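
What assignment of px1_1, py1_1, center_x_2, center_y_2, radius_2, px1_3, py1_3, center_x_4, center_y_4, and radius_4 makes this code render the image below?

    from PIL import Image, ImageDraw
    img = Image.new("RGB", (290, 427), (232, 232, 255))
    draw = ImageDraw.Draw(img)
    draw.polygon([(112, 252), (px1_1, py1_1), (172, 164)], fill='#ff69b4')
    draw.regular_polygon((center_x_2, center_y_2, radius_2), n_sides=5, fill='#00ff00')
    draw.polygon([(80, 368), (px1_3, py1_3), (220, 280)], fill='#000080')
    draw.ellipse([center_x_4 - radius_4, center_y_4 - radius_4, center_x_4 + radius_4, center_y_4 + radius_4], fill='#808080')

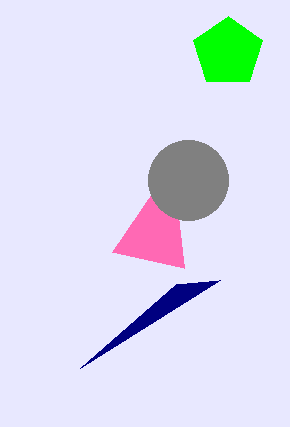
px1_1 = 184
py1_1 = 268
center_x_2 = 228
center_y_2 = 52
radius_2 = 36
px1_3 = 176
py1_3 = 284
center_x_4 = 188
center_y_4 = 180
radius_4 = 40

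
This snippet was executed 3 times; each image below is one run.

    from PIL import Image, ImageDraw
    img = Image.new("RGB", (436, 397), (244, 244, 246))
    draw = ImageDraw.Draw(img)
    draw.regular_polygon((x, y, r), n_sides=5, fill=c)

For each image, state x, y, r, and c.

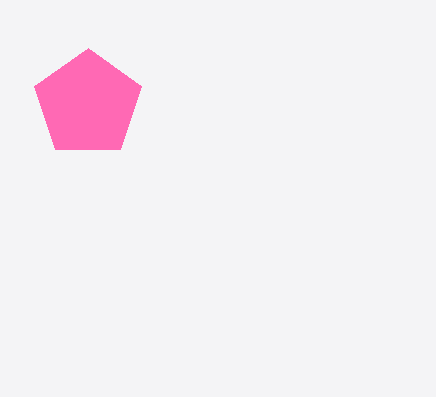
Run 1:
x = 88
y = 104
r = 56
c = 'hotpink'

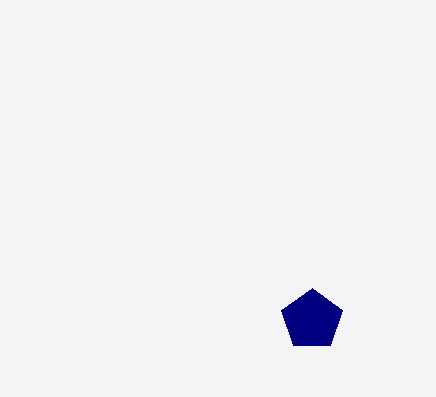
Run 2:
x = 312, y = 320, r = 32, c = 'navy'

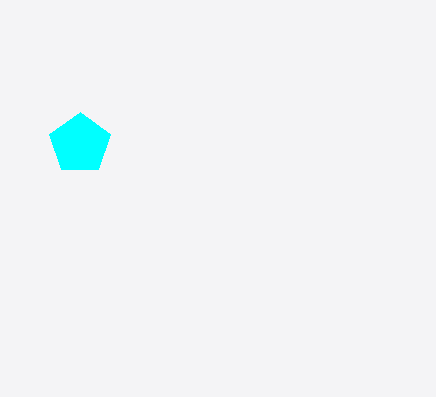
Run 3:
x = 80; y = 144; r = 32; c = 'cyan'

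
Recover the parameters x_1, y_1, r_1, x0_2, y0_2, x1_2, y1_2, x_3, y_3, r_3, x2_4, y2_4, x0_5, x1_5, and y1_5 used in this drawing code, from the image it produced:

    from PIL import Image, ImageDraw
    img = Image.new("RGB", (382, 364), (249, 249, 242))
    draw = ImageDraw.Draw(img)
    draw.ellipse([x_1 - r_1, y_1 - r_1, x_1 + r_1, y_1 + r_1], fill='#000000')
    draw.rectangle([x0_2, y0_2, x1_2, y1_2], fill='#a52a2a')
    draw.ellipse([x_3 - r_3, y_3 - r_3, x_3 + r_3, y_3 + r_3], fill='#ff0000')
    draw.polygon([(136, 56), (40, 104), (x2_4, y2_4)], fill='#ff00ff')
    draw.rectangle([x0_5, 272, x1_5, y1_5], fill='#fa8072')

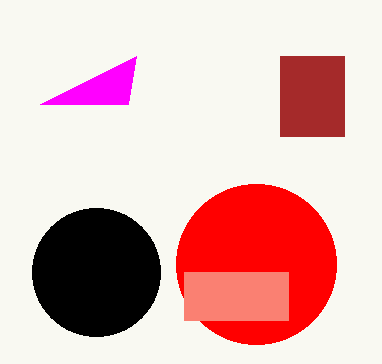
x_1 = 96; y_1 = 272; r_1 = 64; x0_2 = 280; y0_2 = 56; x1_2 = 344; y1_2 = 136; x_3 = 256; y_3 = 264; r_3 = 80; x2_4 = 128; y2_4 = 104; x0_5 = 184; x1_5 = 288; y1_5 = 320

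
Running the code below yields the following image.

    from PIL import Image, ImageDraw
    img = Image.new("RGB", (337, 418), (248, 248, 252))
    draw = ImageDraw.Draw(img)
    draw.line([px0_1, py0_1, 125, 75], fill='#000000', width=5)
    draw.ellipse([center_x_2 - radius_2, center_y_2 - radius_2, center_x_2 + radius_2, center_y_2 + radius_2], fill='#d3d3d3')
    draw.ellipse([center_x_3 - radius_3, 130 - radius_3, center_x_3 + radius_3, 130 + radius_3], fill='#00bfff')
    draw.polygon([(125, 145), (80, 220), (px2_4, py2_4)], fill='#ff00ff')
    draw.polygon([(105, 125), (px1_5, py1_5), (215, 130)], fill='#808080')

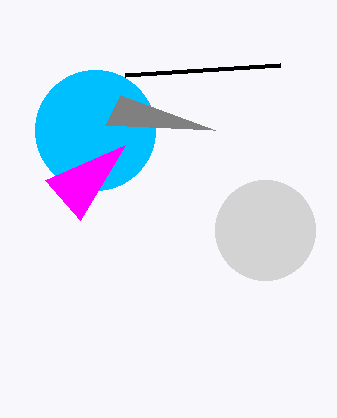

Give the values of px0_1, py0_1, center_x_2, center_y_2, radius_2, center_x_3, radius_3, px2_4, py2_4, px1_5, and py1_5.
px0_1 = 280, py0_1 = 65, center_x_2 = 265, center_y_2 = 230, radius_2 = 50, center_x_3 = 95, radius_3 = 60, px2_4 = 45, py2_4 = 180, px1_5 = 120, py1_5 = 95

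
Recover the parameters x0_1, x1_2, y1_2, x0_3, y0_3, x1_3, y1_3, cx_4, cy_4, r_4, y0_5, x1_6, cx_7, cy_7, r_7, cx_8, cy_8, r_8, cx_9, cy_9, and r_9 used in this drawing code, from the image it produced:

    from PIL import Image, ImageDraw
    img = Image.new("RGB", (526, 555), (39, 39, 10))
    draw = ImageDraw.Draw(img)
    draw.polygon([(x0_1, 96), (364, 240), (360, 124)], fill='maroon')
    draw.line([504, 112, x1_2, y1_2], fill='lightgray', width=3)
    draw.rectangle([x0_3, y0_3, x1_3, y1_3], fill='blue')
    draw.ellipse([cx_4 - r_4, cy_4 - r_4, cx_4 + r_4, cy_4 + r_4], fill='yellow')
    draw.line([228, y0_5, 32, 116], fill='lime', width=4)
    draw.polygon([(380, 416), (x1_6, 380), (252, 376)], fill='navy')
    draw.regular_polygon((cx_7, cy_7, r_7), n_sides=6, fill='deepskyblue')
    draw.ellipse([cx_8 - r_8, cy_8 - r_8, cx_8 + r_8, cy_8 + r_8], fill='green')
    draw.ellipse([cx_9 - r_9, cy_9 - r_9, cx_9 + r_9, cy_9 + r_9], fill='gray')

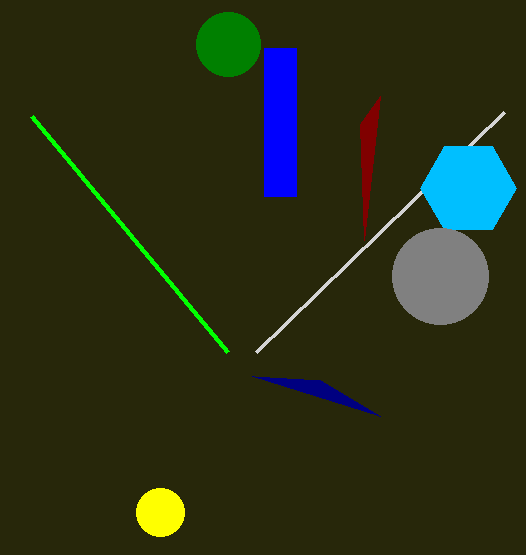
x0_1 = 380, x1_2 = 256, y1_2 = 352, x0_3 = 264, y0_3 = 48, x1_3 = 296, y1_3 = 196, cx_4 = 160, cy_4 = 512, r_4 = 24, y0_5 = 352, x1_6 = 320, cx_7 = 468, cy_7 = 188, r_7 = 48, cx_8 = 228, cy_8 = 44, r_8 = 32, cx_9 = 440, cy_9 = 276, r_9 = 48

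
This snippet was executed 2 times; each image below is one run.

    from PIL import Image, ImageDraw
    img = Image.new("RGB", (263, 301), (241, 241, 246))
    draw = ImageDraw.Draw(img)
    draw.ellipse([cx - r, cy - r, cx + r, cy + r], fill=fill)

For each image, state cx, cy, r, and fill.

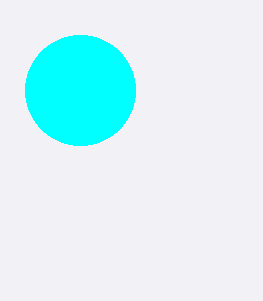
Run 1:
cx = 80, cy = 90, r = 55, fill = 'cyan'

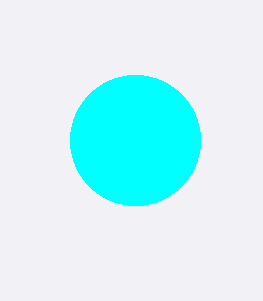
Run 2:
cx = 135, cy = 140, r = 65, fill = 'cyan'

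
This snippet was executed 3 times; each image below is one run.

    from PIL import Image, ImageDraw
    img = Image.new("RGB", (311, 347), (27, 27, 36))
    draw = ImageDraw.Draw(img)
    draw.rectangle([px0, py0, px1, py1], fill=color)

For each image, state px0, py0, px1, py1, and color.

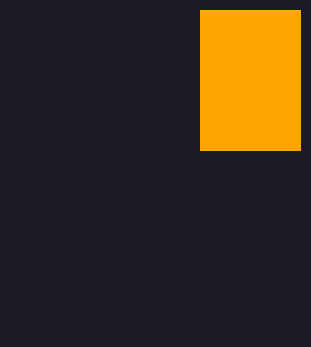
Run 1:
px0 = 200, py0 = 10, px1 = 300, py1 = 150, color = 'orange'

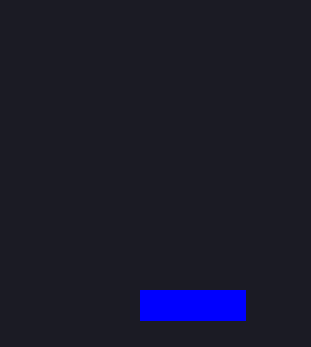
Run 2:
px0 = 140, py0 = 290, px1 = 245, py1 = 320, color = 'blue'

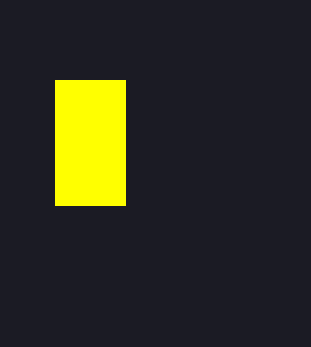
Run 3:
px0 = 55
py0 = 80
px1 = 125
py1 = 205
color = 'yellow'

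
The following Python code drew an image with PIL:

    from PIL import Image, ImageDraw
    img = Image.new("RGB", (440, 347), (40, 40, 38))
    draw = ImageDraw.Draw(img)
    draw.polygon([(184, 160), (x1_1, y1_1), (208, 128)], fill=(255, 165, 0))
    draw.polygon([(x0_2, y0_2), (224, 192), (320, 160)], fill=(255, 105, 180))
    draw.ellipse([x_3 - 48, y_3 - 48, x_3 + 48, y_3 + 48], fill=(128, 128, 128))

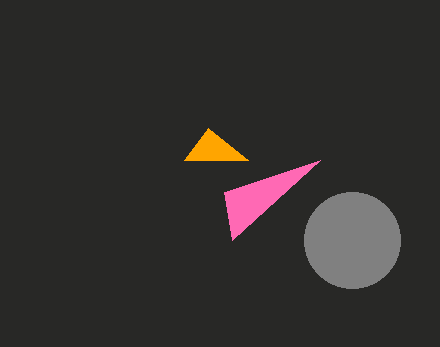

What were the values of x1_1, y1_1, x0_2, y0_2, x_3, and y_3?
x1_1 = 248; y1_1 = 160; x0_2 = 232; y0_2 = 240; x_3 = 352; y_3 = 240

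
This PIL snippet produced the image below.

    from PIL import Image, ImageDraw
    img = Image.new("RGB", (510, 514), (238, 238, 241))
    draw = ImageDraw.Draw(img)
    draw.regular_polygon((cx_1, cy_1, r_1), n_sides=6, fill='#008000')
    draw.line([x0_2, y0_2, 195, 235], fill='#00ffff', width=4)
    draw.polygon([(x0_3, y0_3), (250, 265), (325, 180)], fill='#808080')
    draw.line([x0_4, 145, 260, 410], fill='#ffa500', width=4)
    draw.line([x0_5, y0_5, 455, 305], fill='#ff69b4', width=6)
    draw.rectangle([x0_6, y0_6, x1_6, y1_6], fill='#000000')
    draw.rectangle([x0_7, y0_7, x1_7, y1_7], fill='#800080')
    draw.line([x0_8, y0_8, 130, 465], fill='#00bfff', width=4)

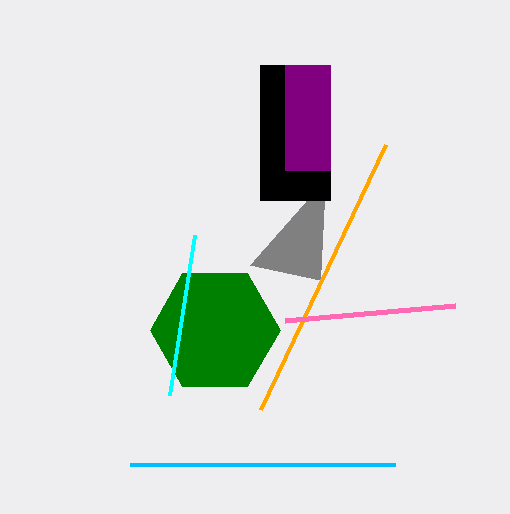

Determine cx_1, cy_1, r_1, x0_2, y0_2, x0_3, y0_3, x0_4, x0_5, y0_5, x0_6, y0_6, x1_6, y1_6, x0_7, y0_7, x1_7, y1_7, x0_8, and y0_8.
cx_1 = 215
cy_1 = 330
r_1 = 65
x0_2 = 170
y0_2 = 395
x0_3 = 320
y0_3 = 280
x0_4 = 385
x0_5 = 285
y0_5 = 320
x0_6 = 260
y0_6 = 65
x1_6 = 330
y1_6 = 200
x0_7 = 285
y0_7 = 65
x1_7 = 330
y1_7 = 170
x0_8 = 395
y0_8 = 465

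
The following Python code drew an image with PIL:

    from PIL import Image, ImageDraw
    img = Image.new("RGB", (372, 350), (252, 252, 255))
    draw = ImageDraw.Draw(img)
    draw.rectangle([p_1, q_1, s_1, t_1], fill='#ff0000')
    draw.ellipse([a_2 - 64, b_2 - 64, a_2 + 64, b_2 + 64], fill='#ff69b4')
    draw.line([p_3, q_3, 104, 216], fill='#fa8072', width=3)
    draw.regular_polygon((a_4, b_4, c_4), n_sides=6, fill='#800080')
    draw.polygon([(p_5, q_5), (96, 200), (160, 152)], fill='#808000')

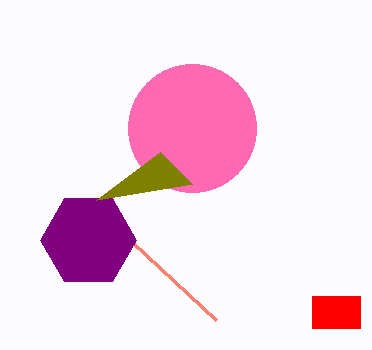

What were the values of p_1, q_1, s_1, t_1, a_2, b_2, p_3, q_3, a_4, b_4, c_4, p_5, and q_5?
p_1 = 312; q_1 = 296; s_1 = 360; t_1 = 328; a_2 = 192; b_2 = 128; p_3 = 216; q_3 = 320; a_4 = 88; b_4 = 240; c_4 = 48; p_5 = 192; q_5 = 184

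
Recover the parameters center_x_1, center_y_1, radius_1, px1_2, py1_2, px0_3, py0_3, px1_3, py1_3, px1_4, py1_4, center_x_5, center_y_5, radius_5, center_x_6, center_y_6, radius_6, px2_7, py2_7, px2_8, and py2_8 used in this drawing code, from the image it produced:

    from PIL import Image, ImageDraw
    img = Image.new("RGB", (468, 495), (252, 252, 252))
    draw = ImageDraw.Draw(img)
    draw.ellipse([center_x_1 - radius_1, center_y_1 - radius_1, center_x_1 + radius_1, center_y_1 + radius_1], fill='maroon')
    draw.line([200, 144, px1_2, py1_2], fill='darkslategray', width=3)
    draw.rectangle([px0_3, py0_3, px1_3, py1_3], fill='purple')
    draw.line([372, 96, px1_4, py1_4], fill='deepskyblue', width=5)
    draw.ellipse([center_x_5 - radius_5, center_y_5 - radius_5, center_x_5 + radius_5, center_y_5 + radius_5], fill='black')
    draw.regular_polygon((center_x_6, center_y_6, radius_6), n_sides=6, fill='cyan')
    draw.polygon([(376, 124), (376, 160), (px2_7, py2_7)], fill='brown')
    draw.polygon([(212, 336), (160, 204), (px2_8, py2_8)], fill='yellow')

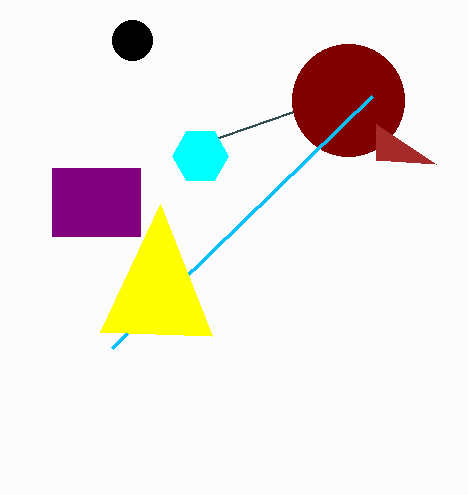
center_x_1 = 348; center_y_1 = 100; radius_1 = 56; px1_2 = 292; py1_2 = 112; px0_3 = 52; py0_3 = 168; px1_3 = 140; py1_3 = 236; px1_4 = 112; py1_4 = 348; center_x_5 = 132; center_y_5 = 40; radius_5 = 20; center_x_6 = 200; center_y_6 = 156; radius_6 = 28; px2_7 = 436; py2_7 = 164; px2_8 = 100; py2_8 = 332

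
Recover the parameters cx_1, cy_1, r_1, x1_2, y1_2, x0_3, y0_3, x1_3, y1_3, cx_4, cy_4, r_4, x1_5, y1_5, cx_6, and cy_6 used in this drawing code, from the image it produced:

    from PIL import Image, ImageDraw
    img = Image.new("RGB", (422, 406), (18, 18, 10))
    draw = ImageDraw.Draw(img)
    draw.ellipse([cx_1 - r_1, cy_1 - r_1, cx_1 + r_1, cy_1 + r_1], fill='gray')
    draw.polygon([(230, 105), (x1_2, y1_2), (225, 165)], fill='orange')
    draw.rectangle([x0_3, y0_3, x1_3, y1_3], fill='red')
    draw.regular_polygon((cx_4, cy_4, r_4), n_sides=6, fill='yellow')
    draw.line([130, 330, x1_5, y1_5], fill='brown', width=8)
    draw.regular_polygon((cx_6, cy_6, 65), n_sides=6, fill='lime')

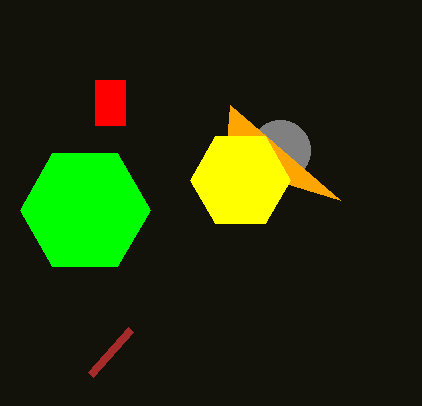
cx_1 = 280; cy_1 = 150; r_1 = 30; x1_2 = 340; y1_2 = 200; x0_3 = 95; y0_3 = 80; x1_3 = 125; y1_3 = 125; cx_4 = 240; cy_4 = 180; r_4 = 50; x1_5 = 90; y1_5 = 375; cx_6 = 85; cy_6 = 210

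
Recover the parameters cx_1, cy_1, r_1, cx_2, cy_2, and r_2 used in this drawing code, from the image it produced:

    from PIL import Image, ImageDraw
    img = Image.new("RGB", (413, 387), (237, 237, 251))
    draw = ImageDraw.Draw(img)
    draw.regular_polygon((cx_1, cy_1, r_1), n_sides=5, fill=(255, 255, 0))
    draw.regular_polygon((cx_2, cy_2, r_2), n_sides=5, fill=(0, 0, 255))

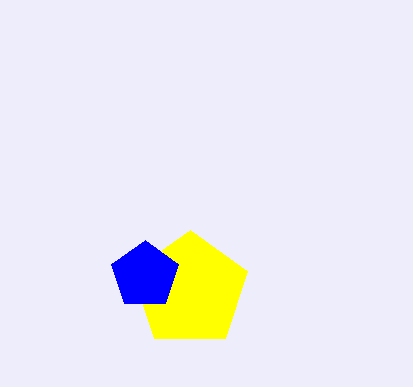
cx_1 = 190; cy_1 = 290; r_1 = 60; cx_2 = 145; cy_2 = 275; r_2 = 35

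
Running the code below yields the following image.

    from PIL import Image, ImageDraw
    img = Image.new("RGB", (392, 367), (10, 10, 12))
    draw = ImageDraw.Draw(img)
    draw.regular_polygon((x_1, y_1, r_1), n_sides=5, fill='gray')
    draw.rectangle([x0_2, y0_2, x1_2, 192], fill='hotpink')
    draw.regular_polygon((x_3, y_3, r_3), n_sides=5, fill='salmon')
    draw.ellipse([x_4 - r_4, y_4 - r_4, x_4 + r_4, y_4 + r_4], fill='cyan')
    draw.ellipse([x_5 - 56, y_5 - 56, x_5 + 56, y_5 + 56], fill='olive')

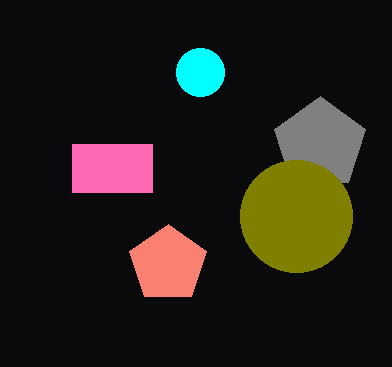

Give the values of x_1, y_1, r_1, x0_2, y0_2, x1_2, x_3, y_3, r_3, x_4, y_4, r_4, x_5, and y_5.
x_1 = 320; y_1 = 144; r_1 = 48; x0_2 = 72; y0_2 = 144; x1_2 = 152; x_3 = 168; y_3 = 264; r_3 = 40; x_4 = 200; y_4 = 72; r_4 = 24; x_5 = 296; y_5 = 216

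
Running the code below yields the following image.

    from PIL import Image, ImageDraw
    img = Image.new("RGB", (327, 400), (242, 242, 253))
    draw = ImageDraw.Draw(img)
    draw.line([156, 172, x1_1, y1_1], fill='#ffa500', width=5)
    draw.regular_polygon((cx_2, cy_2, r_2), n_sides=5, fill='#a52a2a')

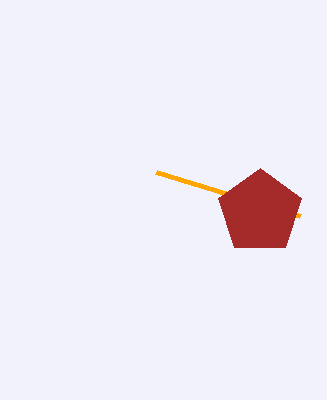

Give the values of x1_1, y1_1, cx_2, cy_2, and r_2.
x1_1 = 300, y1_1 = 216, cx_2 = 260, cy_2 = 212, r_2 = 44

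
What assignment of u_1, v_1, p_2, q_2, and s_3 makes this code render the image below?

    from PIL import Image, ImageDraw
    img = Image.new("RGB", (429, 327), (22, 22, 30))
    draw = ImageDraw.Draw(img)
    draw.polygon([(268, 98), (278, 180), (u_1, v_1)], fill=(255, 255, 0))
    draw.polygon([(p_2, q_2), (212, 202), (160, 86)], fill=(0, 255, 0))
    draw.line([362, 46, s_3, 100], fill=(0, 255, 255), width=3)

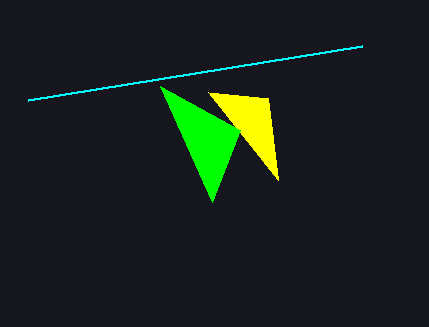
u_1 = 208; v_1 = 92; p_2 = 240; q_2 = 130; s_3 = 28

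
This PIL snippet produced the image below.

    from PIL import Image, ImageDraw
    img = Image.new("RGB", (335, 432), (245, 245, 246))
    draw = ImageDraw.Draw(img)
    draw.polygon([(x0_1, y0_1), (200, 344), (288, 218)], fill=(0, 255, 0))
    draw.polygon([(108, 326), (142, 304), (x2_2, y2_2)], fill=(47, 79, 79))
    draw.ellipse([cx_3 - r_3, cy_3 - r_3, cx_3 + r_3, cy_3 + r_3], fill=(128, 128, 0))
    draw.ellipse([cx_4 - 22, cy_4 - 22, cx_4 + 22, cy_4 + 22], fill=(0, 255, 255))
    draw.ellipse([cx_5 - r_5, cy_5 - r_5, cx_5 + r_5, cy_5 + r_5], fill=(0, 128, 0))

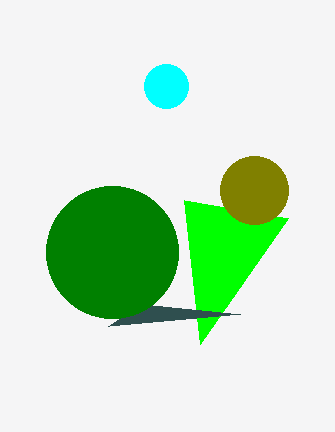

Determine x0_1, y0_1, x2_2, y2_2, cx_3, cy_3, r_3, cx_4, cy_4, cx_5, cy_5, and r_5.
x0_1 = 184, y0_1 = 200, x2_2 = 240, y2_2 = 314, cx_3 = 254, cy_3 = 190, r_3 = 34, cx_4 = 166, cy_4 = 86, cx_5 = 112, cy_5 = 252, r_5 = 66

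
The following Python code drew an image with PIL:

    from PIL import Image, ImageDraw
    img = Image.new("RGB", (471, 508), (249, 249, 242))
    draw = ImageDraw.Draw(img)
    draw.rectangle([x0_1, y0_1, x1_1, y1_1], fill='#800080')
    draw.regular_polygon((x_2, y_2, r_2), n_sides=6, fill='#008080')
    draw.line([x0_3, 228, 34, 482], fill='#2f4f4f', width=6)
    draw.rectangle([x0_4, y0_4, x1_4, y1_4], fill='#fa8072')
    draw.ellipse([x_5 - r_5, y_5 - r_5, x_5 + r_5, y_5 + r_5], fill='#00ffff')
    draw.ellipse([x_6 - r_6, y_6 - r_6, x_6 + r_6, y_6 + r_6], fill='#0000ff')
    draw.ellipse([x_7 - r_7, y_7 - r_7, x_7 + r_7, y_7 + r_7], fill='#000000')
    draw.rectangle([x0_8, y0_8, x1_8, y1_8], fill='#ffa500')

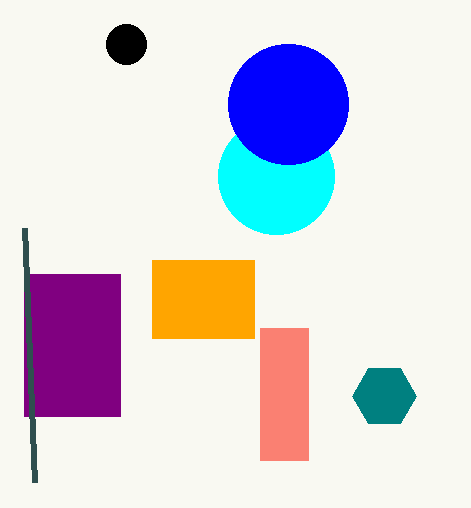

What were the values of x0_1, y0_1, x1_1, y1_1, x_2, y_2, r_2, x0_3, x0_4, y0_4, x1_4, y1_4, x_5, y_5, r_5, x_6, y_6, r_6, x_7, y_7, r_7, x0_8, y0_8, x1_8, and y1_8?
x0_1 = 24; y0_1 = 274; x1_1 = 120; y1_1 = 416; x_2 = 384; y_2 = 396; r_2 = 32; x0_3 = 24; x0_4 = 260; y0_4 = 328; x1_4 = 308; y1_4 = 460; x_5 = 276; y_5 = 176; r_5 = 58; x_6 = 288; y_6 = 104; r_6 = 60; x_7 = 126; y_7 = 44; r_7 = 20; x0_8 = 152; y0_8 = 260; x1_8 = 254; y1_8 = 338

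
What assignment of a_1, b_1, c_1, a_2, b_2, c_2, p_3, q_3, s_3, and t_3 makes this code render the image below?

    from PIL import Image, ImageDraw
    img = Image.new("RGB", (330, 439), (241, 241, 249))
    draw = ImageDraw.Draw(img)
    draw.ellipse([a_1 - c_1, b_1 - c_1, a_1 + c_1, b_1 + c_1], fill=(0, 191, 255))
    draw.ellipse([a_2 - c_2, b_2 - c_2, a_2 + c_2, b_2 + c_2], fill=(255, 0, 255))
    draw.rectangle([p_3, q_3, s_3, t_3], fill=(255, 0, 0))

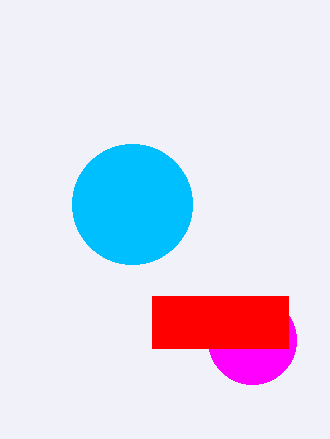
a_1 = 132
b_1 = 204
c_1 = 60
a_2 = 252
b_2 = 340
c_2 = 44
p_3 = 152
q_3 = 296
s_3 = 288
t_3 = 348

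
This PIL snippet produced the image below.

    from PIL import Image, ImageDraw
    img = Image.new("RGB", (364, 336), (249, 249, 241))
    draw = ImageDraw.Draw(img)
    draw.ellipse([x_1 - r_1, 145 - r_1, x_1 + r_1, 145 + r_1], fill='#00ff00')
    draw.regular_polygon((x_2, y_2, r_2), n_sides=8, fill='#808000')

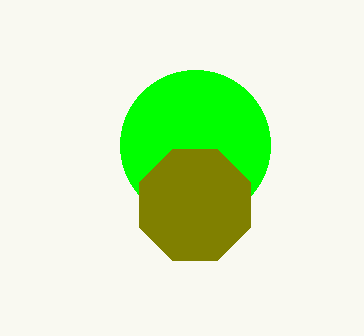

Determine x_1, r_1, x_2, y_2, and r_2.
x_1 = 195
r_1 = 75
x_2 = 195
y_2 = 205
r_2 = 60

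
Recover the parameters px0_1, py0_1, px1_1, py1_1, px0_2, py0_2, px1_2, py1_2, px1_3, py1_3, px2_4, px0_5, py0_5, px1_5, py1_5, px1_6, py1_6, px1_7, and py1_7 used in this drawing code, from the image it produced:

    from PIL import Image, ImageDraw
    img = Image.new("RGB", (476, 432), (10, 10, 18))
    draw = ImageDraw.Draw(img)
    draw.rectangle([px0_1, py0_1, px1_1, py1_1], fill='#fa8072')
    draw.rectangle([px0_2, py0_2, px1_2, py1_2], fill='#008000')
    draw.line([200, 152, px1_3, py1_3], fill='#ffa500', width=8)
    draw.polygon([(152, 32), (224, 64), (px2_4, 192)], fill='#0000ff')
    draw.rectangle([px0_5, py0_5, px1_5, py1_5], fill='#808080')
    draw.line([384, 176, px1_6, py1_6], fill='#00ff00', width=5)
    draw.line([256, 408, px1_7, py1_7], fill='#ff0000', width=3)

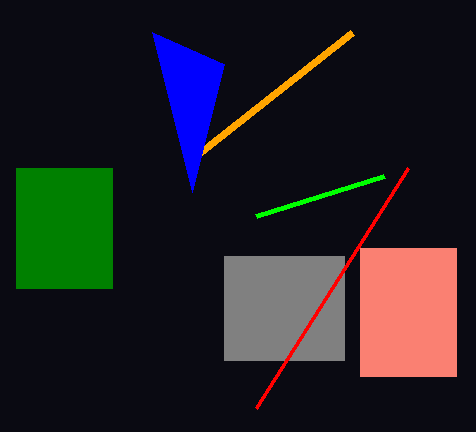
px0_1 = 360, py0_1 = 248, px1_1 = 456, py1_1 = 376, px0_2 = 16, py0_2 = 168, px1_2 = 112, py1_2 = 288, px1_3 = 352, py1_3 = 32, px2_4 = 192, px0_5 = 224, py0_5 = 256, px1_5 = 344, py1_5 = 360, px1_6 = 256, py1_6 = 216, px1_7 = 408, py1_7 = 168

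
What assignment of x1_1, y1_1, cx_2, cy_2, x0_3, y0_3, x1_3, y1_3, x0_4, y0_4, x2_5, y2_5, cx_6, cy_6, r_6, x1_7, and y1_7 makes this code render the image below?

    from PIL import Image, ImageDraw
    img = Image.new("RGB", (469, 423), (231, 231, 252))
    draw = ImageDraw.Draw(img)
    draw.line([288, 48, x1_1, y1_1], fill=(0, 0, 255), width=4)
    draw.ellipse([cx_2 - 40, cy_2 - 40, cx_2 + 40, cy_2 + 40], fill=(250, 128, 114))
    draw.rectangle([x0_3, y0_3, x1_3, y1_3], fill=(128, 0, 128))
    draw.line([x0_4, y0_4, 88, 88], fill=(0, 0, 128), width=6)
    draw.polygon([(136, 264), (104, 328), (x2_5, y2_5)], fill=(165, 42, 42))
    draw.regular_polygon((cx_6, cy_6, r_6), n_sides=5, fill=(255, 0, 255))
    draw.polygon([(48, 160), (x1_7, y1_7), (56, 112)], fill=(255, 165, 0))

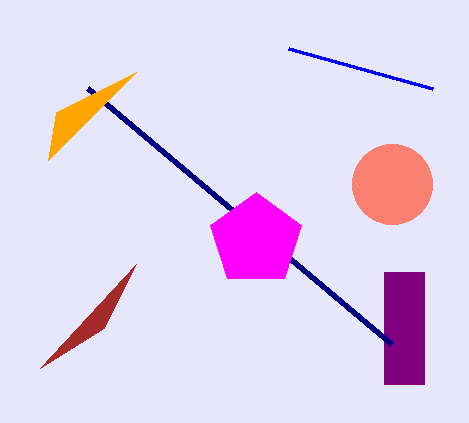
x1_1 = 432; y1_1 = 88; cx_2 = 392; cy_2 = 184; x0_3 = 384; y0_3 = 272; x1_3 = 424; y1_3 = 384; x0_4 = 392; y0_4 = 344; x2_5 = 40; y2_5 = 368; cx_6 = 256; cy_6 = 240; r_6 = 48; x1_7 = 136; y1_7 = 72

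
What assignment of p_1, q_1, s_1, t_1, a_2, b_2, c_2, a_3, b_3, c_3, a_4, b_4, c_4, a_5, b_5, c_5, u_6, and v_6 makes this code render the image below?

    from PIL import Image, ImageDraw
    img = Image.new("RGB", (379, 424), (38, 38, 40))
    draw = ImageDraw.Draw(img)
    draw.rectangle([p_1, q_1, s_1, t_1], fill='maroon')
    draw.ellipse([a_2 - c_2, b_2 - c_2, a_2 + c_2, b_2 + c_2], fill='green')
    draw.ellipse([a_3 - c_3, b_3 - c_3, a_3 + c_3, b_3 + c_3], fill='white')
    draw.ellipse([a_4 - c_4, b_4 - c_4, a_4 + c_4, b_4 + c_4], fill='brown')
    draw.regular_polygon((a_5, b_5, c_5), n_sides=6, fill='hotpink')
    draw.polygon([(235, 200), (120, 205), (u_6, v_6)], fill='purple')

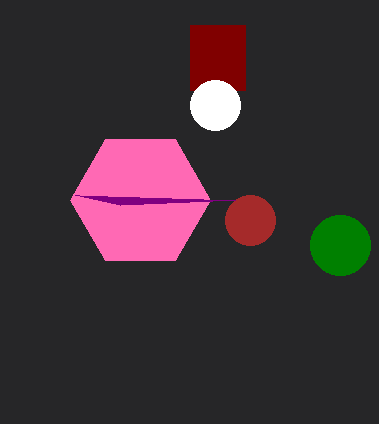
p_1 = 190, q_1 = 25, s_1 = 245, t_1 = 90, a_2 = 340, b_2 = 245, c_2 = 30, a_3 = 215, b_3 = 105, c_3 = 25, a_4 = 250, b_4 = 220, c_4 = 25, a_5 = 140, b_5 = 200, c_5 = 70, u_6 = 75, v_6 = 195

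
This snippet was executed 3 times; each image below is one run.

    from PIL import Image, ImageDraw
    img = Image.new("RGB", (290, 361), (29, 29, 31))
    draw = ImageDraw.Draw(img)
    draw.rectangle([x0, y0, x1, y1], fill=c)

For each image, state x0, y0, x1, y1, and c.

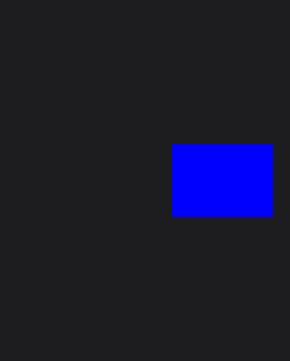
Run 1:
x0 = 172; y0 = 144; x1 = 272; y1 = 216; c = 'blue'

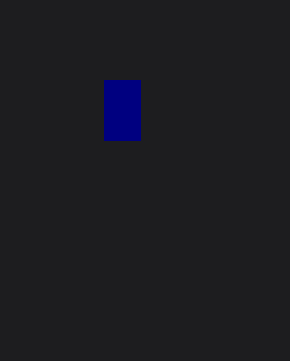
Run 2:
x0 = 104
y0 = 80
x1 = 140
y1 = 140
c = 'navy'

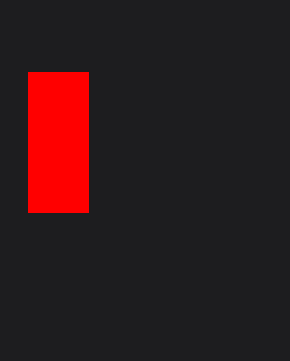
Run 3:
x0 = 28, y0 = 72, x1 = 88, y1 = 212, c = 'red'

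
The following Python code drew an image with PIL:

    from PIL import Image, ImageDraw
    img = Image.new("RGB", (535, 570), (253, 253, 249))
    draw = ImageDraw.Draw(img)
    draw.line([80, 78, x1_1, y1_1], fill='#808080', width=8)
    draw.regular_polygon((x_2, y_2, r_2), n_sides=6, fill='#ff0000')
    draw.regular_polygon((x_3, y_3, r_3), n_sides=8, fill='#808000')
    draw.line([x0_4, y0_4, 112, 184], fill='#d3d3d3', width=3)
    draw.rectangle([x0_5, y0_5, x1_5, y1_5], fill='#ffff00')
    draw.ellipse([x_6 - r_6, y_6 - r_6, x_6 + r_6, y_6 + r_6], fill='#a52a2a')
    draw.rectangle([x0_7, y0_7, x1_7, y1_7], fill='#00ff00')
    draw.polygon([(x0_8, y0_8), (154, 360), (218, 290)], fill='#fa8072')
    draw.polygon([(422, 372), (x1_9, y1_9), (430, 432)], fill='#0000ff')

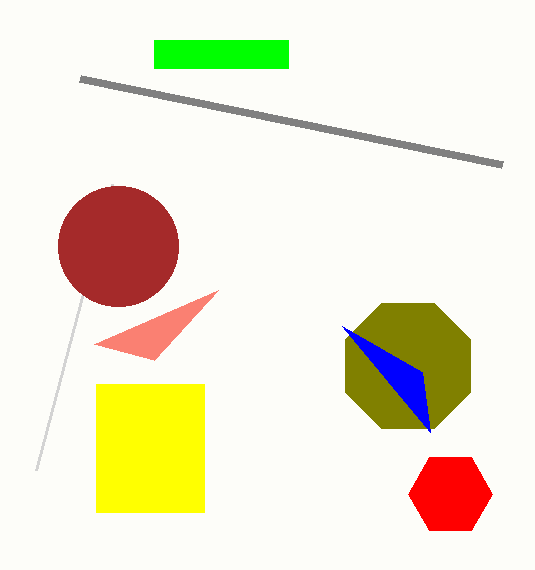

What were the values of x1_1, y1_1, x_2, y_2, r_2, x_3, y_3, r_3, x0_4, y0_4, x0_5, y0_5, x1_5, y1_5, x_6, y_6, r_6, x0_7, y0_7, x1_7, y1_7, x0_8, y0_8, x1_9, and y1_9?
x1_1 = 502; y1_1 = 164; x_2 = 450; y_2 = 494; r_2 = 42; x_3 = 408; y_3 = 366; r_3 = 68; x0_4 = 36; y0_4 = 470; x0_5 = 96; y0_5 = 384; x1_5 = 204; y1_5 = 512; x_6 = 118; y_6 = 246; r_6 = 60; x0_7 = 154; y0_7 = 40; x1_7 = 288; y1_7 = 68; x0_8 = 94; y0_8 = 344; x1_9 = 342; y1_9 = 326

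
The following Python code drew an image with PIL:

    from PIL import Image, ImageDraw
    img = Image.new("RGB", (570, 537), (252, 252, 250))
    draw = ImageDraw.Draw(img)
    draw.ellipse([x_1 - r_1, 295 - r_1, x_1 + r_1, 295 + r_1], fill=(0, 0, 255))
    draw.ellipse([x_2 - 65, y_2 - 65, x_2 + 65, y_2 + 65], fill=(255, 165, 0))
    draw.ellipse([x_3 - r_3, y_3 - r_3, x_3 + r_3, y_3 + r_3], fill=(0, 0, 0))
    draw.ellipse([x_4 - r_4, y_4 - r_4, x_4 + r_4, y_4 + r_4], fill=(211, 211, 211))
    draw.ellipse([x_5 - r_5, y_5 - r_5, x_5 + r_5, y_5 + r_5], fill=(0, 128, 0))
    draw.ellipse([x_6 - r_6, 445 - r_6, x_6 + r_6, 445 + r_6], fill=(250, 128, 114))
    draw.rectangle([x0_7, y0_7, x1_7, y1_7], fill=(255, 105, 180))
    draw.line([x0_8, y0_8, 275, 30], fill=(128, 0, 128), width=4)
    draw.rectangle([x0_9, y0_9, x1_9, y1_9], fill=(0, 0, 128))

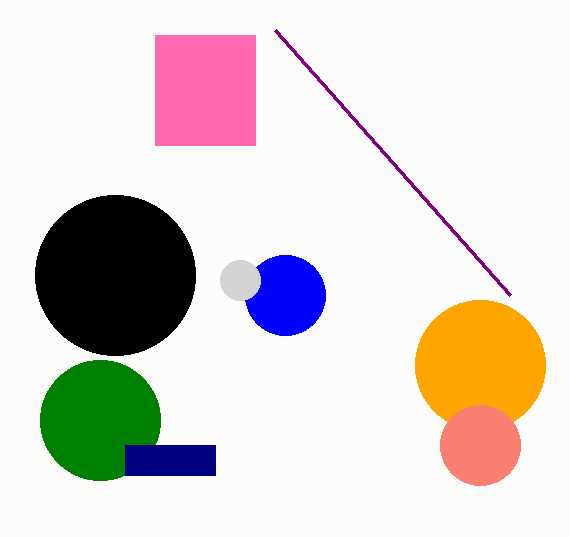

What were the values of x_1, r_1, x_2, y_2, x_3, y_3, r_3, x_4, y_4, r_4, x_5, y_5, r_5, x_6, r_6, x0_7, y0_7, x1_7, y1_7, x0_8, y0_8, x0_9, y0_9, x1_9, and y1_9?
x_1 = 285; r_1 = 40; x_2 = 480; y_2 = 365; x_3 = 115; y_3 = 275; r_3 = 80; x_4 = 240; y_4 = 280; r_4 = 20; x_5 = 100; y_5 = 420; r_5 = 60; x_6 = 480; r_6 = 40; x0_7 = 155; y0_7 = 35; x1_7 = 255; y1_7 = 145; x0_8 = 510; y0_8 = 295; x0_9 = 125; y0_9 = 445; x1_9 = 215; y1_9 = 475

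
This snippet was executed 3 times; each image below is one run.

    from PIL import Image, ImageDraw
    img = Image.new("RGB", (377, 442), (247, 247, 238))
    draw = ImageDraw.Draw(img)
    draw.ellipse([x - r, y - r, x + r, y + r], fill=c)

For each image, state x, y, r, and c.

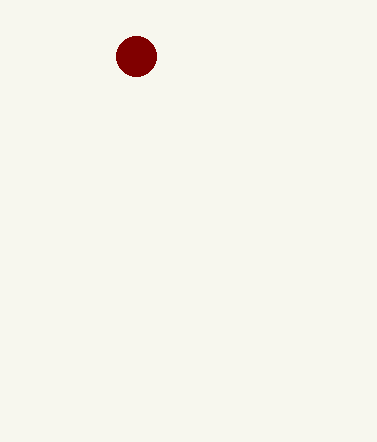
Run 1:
x = 136; y = 56; r = 20; c = 'maroon'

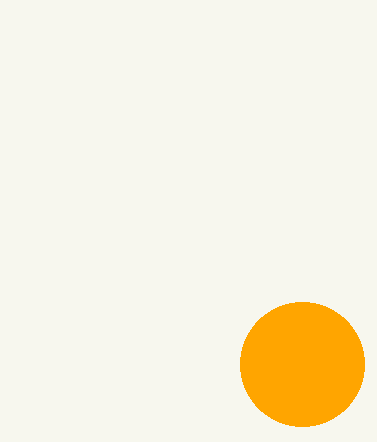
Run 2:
x = 302; y = 364; r = 62; c = 'orange'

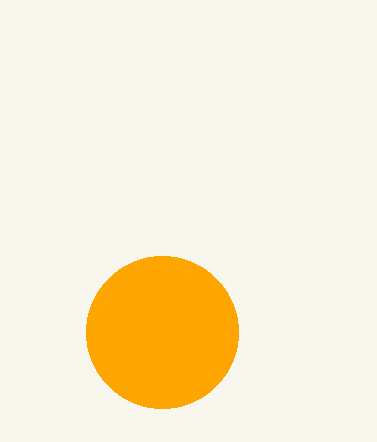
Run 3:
x = 162; y = 332; r = 76; c = 'orange'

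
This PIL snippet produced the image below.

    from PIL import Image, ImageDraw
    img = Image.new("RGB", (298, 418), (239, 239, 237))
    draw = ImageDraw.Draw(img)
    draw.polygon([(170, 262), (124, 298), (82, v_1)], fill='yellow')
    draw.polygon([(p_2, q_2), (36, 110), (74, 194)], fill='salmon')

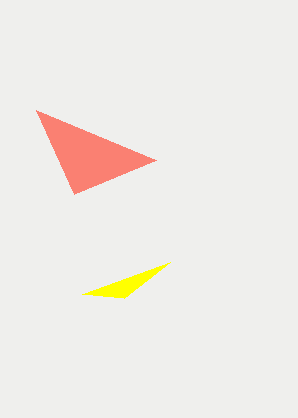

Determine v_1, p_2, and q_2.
v_1 = 294
p_2 = 156
q_2 = 160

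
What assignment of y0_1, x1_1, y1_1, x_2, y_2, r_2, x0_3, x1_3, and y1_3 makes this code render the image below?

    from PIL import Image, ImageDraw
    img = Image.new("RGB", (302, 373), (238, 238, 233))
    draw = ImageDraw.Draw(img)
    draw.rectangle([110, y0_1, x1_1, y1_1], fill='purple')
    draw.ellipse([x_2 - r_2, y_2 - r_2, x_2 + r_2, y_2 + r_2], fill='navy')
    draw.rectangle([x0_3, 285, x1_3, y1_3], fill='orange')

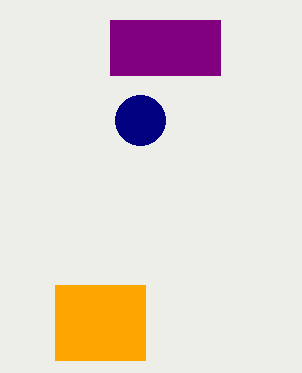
y0_1 = 20
x1_1 = 220
y1_1 = 75
x_2 = 140
y_2 = 120
r_2 = 25
x0_3 = 55
x1_3 = 145
y1_3 = 360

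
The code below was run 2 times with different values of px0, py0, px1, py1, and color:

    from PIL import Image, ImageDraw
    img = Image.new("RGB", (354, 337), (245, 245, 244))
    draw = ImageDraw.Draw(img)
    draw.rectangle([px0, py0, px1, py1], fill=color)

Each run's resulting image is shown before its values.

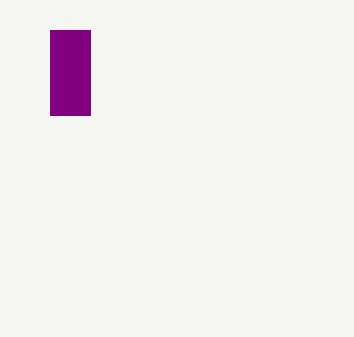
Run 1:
px0 = 50
py0 = 30
px1 = 90
py1 = 115
color = 'purple'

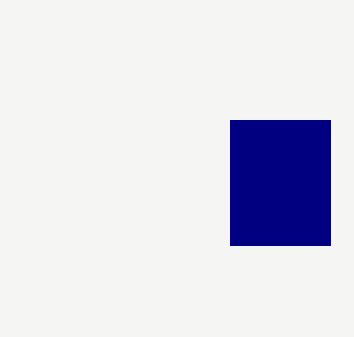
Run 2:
px0 = 230, py0 = 120, px1 = 330, py1 = 245, color = 'navy'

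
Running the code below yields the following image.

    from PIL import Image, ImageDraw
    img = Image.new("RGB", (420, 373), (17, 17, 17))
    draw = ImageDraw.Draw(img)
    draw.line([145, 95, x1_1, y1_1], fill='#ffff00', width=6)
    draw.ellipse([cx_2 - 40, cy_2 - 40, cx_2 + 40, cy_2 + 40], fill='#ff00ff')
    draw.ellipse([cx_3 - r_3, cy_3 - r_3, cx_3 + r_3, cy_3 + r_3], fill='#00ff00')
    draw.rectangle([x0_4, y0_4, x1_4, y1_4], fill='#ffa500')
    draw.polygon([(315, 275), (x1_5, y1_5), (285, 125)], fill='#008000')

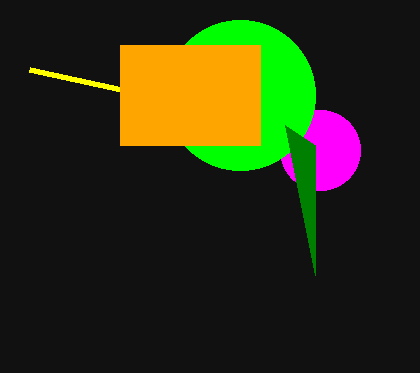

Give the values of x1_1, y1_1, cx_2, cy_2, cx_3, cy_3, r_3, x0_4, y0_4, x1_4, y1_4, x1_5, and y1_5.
x1_1 = 30, y1_1 = 70, cx_2 = 320, cy_2 = 150, cx_3 = 240, cy_3 = 95, r_3 = 75, x0_4 = 120, y0_4 = 45, x1_4 = 260, y1_4 = 145, x1_5 = 315, y1_5 = 145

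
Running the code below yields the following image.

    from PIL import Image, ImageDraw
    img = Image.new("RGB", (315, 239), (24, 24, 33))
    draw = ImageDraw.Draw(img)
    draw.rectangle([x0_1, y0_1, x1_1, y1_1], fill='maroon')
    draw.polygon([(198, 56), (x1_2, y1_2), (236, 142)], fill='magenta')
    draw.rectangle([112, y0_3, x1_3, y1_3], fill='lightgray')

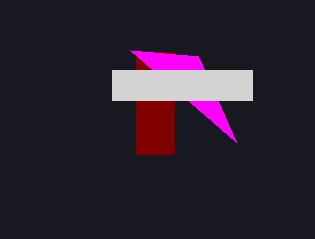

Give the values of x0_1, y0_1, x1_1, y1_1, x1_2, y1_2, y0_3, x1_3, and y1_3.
x0_1 = 136
y0_1 = 52
x1_1 = 174
y1_1 = 154
x1_2 = 130
y1_2 = 50
y0_3 = 70
x1_3 = 252
y1_3 = 100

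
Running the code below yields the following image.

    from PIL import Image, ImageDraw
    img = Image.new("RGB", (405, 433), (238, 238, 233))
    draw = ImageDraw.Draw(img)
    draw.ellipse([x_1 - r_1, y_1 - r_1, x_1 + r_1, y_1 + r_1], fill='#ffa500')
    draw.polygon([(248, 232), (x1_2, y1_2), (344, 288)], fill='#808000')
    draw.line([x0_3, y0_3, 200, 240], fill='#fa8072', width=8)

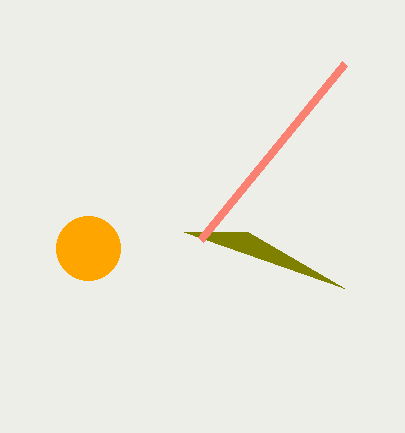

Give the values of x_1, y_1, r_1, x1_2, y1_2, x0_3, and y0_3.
x_1 = 88; y_1 = 248; r_1 = 32; x1_2 = 184; y1_2 = 232; x0_3 = 344; y0_3 = 64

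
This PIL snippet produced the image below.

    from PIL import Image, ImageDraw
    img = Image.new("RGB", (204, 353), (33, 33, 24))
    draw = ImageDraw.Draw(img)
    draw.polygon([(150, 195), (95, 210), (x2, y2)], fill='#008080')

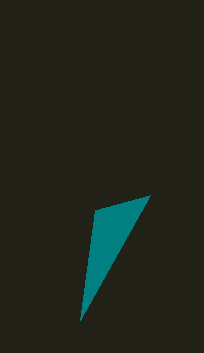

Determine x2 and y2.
x2 = 80; y2 = 320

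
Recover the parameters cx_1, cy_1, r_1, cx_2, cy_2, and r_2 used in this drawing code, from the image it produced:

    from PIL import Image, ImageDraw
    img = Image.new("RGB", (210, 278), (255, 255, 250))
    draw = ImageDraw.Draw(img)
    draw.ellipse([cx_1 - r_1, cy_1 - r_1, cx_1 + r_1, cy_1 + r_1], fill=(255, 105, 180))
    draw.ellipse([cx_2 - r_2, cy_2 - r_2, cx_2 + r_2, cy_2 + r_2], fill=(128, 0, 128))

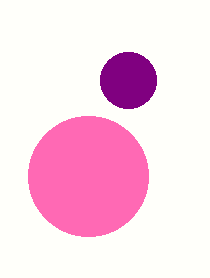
cx_1 = 88; cy_1 = 176; r_1 = 60; cx_2 = 128; cy_2 = 80; r_2 = 28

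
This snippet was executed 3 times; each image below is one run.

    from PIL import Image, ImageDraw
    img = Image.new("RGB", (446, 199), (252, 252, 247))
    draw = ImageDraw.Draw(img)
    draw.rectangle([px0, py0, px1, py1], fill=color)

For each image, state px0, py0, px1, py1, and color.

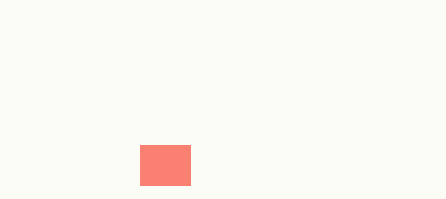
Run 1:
px0 = 140, py0 = 145, px1 = 190, py1 = 185, color = 'salmon'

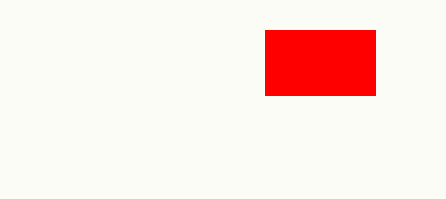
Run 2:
px0 = 265
py0 = 30
px1 = 375
py1 = 95
color = 'red'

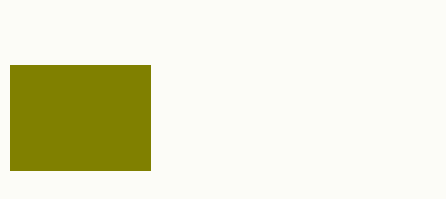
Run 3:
px0 = 10; py0 = 65; px1 = 150; py1 = 170; color = 'olive'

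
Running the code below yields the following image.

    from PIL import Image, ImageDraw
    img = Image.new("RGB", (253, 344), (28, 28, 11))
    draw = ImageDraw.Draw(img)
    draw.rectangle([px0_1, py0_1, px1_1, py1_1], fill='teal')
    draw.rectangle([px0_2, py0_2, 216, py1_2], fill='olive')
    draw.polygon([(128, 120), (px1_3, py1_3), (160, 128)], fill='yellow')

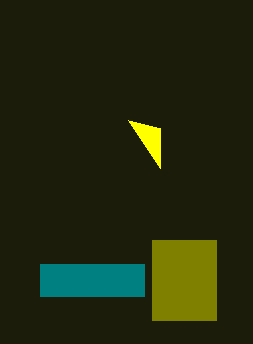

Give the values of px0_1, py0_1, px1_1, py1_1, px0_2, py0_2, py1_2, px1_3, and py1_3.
px0_1 = 40; py0_1 = 264; px1_1 = 144; py1_1 = 296; px0_2 = 152; py0_2 = 240; py1_2 = 320; px1_3 = 160; py1_3 = 168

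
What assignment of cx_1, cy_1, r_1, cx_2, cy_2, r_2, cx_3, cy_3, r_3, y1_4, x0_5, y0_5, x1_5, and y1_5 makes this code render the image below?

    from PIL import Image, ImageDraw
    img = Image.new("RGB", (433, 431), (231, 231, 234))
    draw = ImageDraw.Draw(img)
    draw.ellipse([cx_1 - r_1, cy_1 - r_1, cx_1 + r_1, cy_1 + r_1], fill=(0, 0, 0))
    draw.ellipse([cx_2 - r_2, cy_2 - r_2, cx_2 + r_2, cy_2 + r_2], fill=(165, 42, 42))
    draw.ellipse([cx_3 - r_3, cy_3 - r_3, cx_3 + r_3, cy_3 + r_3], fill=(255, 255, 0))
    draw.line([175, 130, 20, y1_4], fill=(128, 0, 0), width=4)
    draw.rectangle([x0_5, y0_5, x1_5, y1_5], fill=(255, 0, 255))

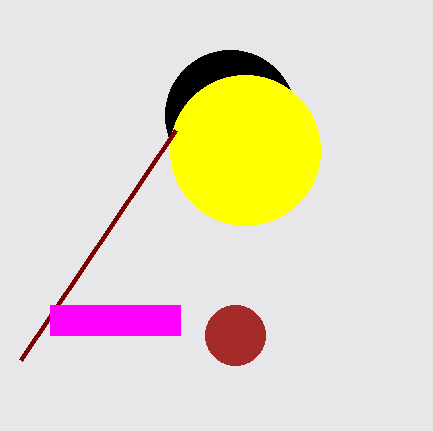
cx_1 = 230
cy_1 = 115
r_1 = 65
cx_2 = 235
cy_2 = 335
r_2 = 30
cx_3 = 245
cy_3 = 150
r_3 = 75
y1_4 = 360
x0_5 = 50
y0_5 = 305
x1_5 = 180
y1_5 = 335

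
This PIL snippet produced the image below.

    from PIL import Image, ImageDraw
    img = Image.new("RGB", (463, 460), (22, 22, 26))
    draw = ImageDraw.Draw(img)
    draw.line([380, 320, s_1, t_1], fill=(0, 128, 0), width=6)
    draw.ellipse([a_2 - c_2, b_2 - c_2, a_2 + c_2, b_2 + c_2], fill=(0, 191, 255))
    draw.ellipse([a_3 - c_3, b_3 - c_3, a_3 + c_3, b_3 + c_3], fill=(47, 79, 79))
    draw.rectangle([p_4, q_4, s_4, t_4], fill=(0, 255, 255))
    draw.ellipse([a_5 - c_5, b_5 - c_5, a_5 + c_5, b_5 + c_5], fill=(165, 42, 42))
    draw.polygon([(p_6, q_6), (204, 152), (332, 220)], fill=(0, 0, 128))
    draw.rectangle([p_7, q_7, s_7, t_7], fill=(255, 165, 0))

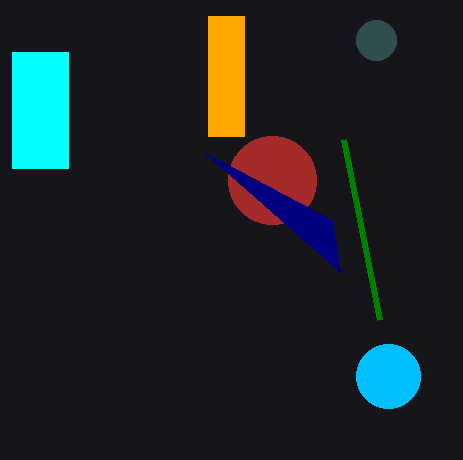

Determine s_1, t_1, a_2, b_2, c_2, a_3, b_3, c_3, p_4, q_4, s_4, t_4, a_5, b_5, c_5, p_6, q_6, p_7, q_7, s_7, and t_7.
s_1 = 344; t_1 = 140; a_2 = 388; b_2 = 376; c_2 = 32; a_3 = 376; b_3 = 40; c_3 = 20; p_4 = 12; q_4 = 52; s_4 = 68; t_4 = 168; a_5 = 272; b_5 = 180; c_5 = 44; p_6 = 340; q_6 = 272; p_7 = 208; q_7 = 16; s_7 = 244; t_7 = 136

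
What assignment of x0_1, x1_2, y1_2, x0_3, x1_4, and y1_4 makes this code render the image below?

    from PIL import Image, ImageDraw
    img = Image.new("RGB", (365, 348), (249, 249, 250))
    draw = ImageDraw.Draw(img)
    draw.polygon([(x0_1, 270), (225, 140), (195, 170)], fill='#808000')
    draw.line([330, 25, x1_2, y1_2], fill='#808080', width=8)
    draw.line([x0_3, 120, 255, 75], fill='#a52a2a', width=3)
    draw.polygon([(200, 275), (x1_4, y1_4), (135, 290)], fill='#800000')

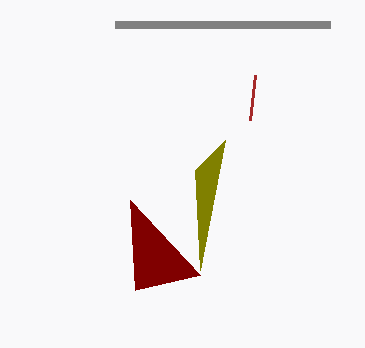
x0_1 = 200
x1_2 = 115
y1_2 = 25
x0_3 = 250
x1_4 = 130
y1_4 = 200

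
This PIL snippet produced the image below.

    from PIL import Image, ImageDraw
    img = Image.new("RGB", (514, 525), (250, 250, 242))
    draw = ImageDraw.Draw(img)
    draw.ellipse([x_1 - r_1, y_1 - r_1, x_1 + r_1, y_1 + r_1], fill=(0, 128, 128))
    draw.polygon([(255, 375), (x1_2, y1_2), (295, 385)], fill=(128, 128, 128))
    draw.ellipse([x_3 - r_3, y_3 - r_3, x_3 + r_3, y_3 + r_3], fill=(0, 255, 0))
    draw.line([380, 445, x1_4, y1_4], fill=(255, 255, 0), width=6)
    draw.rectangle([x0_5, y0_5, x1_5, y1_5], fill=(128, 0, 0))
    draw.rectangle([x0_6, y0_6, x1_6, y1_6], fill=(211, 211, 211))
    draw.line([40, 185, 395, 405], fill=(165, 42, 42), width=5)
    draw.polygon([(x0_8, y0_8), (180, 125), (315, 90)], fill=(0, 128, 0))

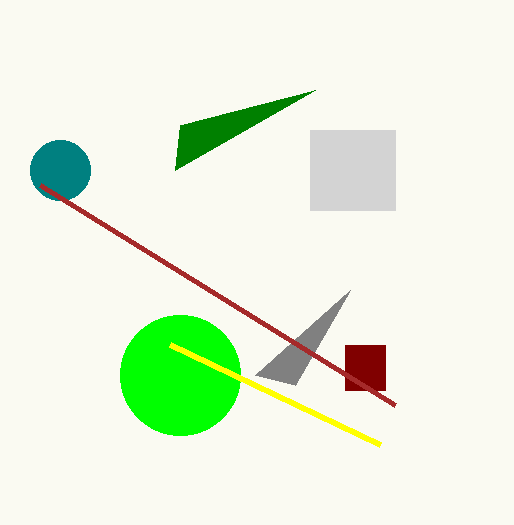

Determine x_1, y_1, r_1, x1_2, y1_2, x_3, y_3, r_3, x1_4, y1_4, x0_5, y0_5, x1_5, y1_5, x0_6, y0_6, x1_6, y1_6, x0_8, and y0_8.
x_1 = 60; y_1 = 170; r_1 = 30; x1_2 = 350; y1_2 = 290; x_3 = 180; y_3 = 375; r_3 = 60; x1_4 = 170; y1_4 = 345; x0_5 = 345; y0_5 = 345; x1_5 = 385; y1_5 = 390; x0_6 = 310; y0_6 = 130; x1_6 = 395; y1_6 = 210; x0_8 = 175; y0_8 = 170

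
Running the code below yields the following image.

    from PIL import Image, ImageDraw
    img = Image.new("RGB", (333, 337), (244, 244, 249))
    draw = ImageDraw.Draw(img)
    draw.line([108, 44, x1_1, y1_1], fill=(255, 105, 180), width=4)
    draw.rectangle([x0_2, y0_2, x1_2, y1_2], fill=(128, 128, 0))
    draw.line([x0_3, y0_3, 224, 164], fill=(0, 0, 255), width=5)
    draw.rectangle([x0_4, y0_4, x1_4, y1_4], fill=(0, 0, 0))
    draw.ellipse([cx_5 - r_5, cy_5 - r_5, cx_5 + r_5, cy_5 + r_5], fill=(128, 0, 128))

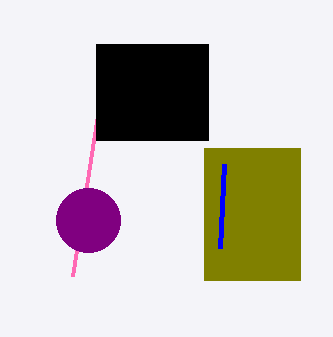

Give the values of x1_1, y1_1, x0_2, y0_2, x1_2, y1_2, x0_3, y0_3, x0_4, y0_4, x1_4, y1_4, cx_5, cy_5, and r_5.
x1_1 = 72, y1_1 = 276, x0_2 = 204, y0_2 = 148, x1_2 = 300, y1_2 = 280, x0_3 = 220, y0_3 = 248, x0_4 = 96, y0_4 = 44, x1_4 = 208, y1_4 = 140, cx_5 = 88, cy_5 = 220, r_5 = 32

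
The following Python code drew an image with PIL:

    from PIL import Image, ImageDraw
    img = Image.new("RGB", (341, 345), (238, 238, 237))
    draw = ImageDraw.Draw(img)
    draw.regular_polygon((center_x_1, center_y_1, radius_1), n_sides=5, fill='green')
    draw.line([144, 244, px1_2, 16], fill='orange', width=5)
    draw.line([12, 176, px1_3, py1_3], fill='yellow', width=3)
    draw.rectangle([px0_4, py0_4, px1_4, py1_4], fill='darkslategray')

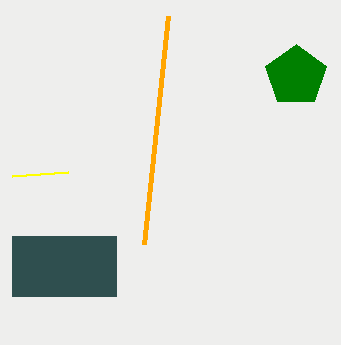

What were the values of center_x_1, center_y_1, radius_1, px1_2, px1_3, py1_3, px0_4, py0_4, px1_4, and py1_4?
center_x_1 = 296; center_y_1 = 76; radius_1 = 32; px1_2 = 168; px1_3 = 68; py1_3 = 172; px0_4 = 12; py0_4 = 236; px1_4 = 116; py1_4 = 296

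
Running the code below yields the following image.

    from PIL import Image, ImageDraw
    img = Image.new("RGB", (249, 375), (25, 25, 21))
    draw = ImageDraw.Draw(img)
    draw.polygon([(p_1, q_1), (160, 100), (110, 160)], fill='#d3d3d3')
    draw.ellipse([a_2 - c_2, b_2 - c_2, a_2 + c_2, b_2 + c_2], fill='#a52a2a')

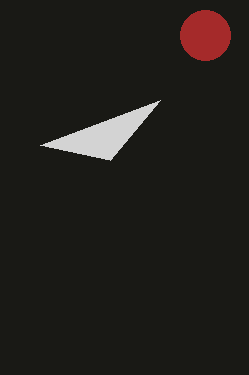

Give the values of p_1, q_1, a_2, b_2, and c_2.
p_1 = 40, q_1 = 145, a_2 = 205, b_2 = 35, c_2 = 25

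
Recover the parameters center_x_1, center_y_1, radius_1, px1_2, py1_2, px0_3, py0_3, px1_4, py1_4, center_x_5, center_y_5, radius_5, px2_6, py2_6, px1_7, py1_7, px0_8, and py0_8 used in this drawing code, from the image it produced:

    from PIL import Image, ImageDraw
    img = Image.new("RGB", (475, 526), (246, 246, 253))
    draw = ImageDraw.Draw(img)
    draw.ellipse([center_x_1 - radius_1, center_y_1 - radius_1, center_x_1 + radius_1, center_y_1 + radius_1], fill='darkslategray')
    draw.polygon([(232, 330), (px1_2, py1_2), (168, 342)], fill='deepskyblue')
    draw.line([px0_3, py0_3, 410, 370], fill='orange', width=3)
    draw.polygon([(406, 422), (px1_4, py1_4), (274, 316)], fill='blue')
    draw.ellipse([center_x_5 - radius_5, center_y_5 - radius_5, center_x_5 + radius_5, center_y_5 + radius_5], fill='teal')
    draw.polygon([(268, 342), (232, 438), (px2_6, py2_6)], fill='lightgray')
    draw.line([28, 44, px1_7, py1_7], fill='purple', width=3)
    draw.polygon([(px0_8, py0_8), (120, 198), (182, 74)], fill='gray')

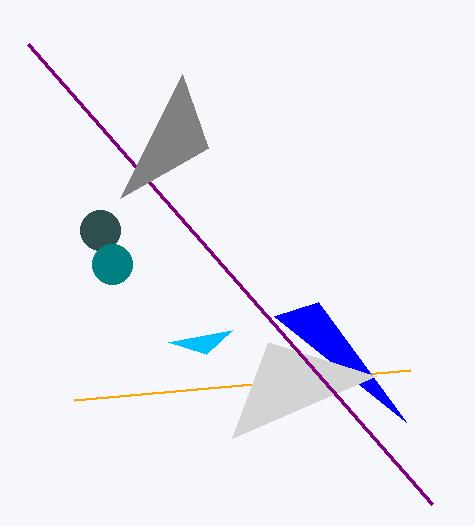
center_x_1 = 100, center_y_1 = 230, radius_1 = 20, px1_2 = 206, py1_2 = 354, px0_3 = 74, py0_3 = 400, px1_4 = 318, py1_4 = 302, center_x_5 = 112, center_y_5 = 264, radius_5 = 20, px2_6 = 376, py2_6 = 376, px1_7 = 432, py1_7 = 504, px0_8 = 208, py0_8 = 148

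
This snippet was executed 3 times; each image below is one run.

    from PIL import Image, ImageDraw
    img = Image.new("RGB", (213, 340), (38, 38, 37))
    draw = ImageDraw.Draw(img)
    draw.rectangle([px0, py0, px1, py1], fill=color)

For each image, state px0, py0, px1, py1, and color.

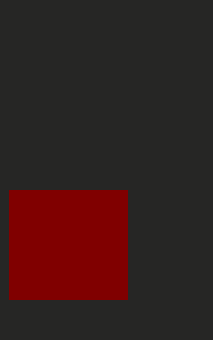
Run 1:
px0 = 9; py0 = 190; px1 = 127; py1 = 299; color = 'maroon'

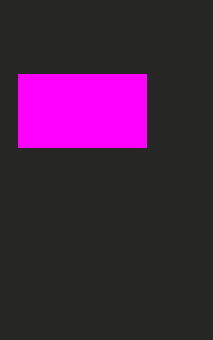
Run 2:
px0 = 18, py0 = 74, px1 = 146, py1 = 147, color = 'magenta'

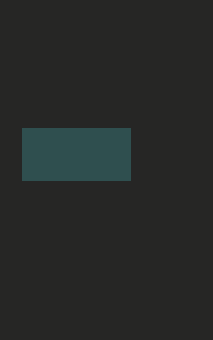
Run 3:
px0 = 22; py0 = 128; px1 = 130; py1 = 180; color = 'darkslategray'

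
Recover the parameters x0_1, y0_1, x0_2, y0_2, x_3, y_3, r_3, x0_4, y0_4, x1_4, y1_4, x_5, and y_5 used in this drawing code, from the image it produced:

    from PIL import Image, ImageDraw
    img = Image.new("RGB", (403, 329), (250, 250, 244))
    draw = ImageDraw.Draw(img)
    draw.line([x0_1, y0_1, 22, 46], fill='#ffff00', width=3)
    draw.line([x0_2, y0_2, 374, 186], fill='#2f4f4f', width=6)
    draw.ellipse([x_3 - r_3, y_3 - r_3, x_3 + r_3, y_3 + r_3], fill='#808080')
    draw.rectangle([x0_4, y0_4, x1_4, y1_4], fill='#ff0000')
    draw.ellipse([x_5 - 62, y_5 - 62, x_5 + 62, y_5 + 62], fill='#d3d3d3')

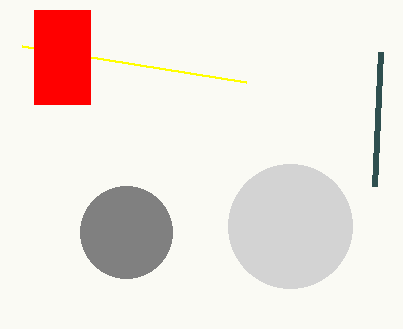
x0_1 = 246; y0_1 = 82; x0_2 = 380; y0_2 = 52; x_3 = 126; y_3 = 232; r_3 = 46; x0_4 = 34; y0_4 = 10; x1_4 = 90; y1_4 = 104; x_5 = 290; y_5 = 226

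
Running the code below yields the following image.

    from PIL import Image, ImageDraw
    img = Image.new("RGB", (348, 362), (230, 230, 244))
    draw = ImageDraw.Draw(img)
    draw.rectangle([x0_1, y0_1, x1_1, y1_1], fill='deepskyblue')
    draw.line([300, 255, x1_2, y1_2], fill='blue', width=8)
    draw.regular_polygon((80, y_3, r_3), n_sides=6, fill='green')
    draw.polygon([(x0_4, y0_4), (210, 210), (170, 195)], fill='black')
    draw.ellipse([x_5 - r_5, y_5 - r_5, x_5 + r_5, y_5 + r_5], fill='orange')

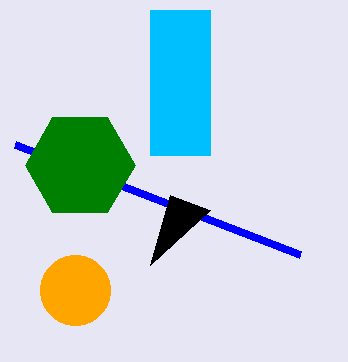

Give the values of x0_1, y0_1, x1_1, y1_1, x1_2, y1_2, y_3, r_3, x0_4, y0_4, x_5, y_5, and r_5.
x0_1 = 150, y0_1 = 10, x1_1 = 210, y1_1 = 155, x1_2 = 15, y1_2 = 145, y_3 = 165, r_3 = 55, x0_4 = 150, y0_4 = 265, x_5 = 75, y_5 = 290, r_5 = 35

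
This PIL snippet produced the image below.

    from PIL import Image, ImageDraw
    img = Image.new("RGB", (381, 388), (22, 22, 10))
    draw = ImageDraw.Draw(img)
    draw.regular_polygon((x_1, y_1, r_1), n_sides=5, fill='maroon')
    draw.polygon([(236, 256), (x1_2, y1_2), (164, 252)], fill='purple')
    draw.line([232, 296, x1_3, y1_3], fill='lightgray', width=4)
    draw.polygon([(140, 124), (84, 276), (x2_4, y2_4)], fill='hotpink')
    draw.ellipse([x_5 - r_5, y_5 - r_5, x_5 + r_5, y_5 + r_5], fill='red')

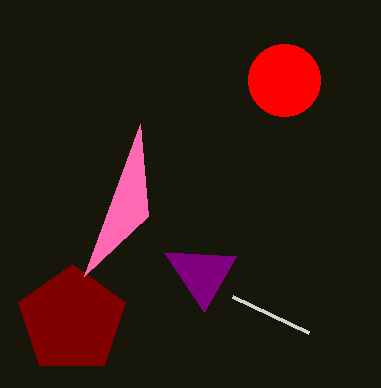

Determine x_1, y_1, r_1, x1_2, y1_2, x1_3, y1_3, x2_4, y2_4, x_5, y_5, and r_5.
x_1 = 72; y_1 = 320; r_1 = 56; x1_2 = 204; y1_2 = 312; x1_3 = 308; y1_3 = 332; x2_4 = 148; y2_4 = 216; x_5 = 284; y_5 = 80; r_5 = 36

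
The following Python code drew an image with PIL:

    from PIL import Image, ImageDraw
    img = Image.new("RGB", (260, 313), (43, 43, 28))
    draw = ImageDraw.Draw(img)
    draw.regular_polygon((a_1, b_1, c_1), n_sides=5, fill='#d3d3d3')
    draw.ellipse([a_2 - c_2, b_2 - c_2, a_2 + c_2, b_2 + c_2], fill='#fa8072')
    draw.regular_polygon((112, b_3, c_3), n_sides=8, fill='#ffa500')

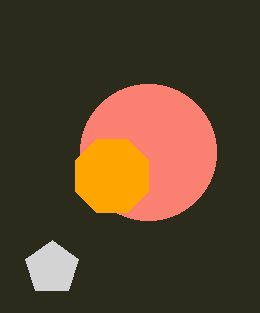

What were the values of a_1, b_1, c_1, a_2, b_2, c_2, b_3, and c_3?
a_1 = 52
b_1 = 268
c_1 = 28
a_2 = 148
b_2 = 152
c_2 = 68
b_3 = 176
c_3 = 40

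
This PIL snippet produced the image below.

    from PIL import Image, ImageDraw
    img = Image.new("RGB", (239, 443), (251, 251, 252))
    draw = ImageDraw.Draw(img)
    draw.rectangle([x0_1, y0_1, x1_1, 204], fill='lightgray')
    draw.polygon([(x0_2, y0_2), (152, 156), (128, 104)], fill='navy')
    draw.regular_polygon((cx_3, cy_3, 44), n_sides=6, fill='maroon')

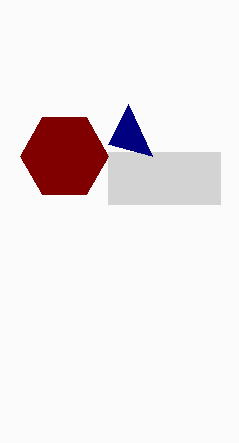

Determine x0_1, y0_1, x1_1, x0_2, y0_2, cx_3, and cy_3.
x0_1 = 108; y0_1 = 152; x1_1 = 220; x0_2 = 108; y0_2 = 144; cx_3 = 64; cy_3 = 156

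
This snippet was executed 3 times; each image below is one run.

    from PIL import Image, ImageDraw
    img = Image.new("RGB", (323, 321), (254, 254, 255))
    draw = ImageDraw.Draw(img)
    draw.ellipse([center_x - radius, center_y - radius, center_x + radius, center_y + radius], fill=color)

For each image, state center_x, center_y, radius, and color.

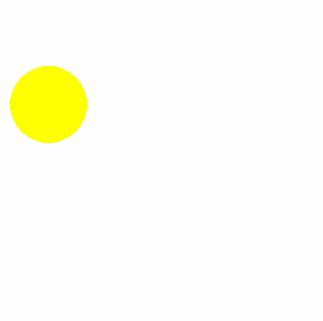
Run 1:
center_x = 48; center_y = 104; radius = 38; color = 'yellow'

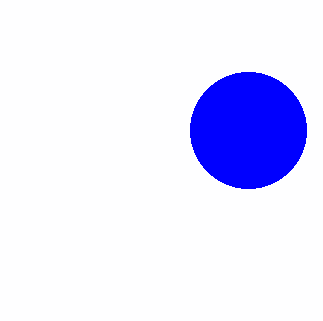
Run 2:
center_x = 248, center_y = 130, radius = 58, color = 'blue'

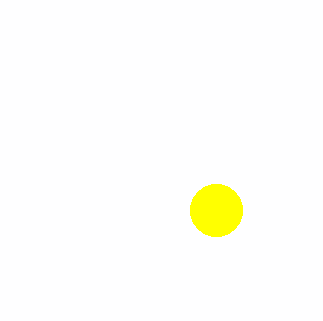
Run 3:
center_x = 216
center_y = 210
radius = 26
color = 'yellow'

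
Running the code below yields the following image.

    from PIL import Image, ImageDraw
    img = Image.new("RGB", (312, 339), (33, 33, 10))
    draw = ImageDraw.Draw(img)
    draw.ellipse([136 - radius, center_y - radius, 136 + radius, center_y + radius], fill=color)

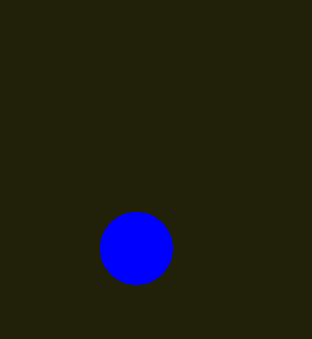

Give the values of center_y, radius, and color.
center_y = 248
radius = 36
color = 'blue'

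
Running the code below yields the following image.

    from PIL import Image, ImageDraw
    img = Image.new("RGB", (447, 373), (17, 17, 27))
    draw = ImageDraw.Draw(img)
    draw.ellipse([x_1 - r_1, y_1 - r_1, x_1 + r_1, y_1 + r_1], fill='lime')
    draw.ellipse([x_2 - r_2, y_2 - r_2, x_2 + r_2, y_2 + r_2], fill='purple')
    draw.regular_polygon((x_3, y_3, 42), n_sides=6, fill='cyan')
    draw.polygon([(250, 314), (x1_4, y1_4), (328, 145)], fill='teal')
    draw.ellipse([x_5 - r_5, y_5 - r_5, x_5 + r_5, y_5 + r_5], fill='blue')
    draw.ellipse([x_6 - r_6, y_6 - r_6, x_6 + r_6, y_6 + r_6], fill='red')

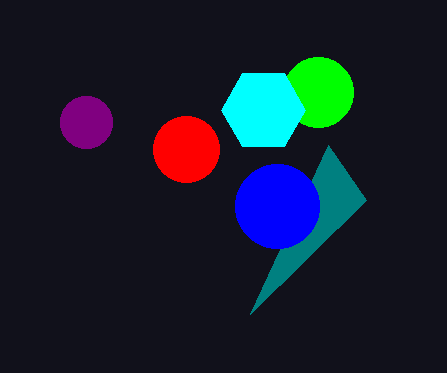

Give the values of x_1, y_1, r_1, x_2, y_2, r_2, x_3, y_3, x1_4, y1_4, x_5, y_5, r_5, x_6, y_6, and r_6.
x_1 = 318
y_1 = 92
r_1 = 35
x_2 = 86
y_2 = 122
r_2 = 26
x_3 = 263
y_3 = 110
x1_4 = 366
y1_4 = 200
x_5 = 277
y_5 = 206
r_5 = 42
x_6 = 186
y_6 = 149
r_6 = 33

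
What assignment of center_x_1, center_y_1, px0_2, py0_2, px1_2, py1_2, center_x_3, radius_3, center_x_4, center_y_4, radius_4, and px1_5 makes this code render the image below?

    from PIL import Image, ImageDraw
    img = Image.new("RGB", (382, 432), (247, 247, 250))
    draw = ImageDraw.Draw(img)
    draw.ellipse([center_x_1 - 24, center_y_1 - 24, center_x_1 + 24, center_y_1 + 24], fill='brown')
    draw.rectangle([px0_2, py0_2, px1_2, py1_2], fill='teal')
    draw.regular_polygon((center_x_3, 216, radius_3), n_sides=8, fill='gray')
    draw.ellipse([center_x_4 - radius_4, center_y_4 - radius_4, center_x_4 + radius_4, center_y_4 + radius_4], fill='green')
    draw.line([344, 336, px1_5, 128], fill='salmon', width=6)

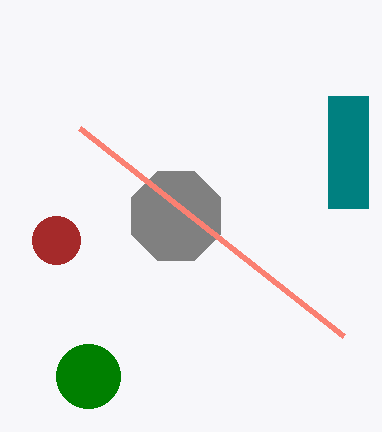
center_x_1 = 56, center_y_1 = 240, px0_2 = 328, py0_2 = 96, px1_2 = 368, py1_2 = 208, center_x_3 = 176, radius_3 = 48, center_x_4 = 88, center_y_4 = 376, radius_4 = 32, px1_5 = 80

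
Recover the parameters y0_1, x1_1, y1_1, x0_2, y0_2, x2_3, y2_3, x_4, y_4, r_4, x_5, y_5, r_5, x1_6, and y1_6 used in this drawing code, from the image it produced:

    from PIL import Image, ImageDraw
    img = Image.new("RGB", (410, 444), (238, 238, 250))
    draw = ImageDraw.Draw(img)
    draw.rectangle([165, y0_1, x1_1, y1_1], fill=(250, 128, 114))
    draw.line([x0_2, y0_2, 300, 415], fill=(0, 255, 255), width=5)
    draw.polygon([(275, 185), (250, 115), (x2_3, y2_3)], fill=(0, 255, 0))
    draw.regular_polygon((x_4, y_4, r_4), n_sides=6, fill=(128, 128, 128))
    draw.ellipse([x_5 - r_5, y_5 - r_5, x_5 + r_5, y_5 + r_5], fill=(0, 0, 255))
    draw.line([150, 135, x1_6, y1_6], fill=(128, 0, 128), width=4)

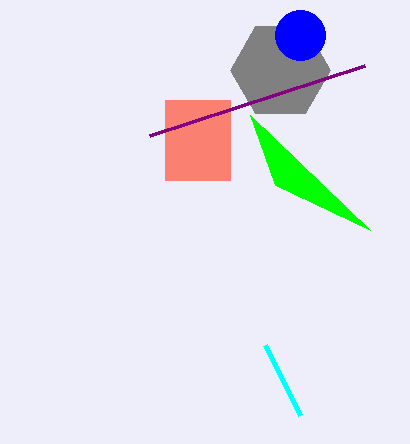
y0_1 = 100; x1_1 = 230; y1_1 = 180; x0_2 = 265; y0_2 = 345; x2_3 = 370; y2_3 = 230; x_4 = 280; y_4 = 70; r_4 = 50; x_5 = 300; y_5 = 35; r_5 = 25; x1_6 = 365; y1_6 = 65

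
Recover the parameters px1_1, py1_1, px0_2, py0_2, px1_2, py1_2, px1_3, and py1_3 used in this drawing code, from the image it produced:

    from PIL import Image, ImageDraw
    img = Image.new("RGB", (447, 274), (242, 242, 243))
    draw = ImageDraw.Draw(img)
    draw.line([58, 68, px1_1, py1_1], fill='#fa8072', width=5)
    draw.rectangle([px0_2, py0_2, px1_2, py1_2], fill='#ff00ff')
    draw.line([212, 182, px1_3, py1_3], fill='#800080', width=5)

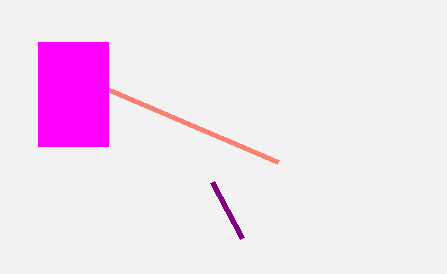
px1_1 = 278; py1_1 = 162; px0_2 = 38; py0_2 = 42; px1_2 = 108; py1_2 = 146; px1_3 = 242; py1_3 = 238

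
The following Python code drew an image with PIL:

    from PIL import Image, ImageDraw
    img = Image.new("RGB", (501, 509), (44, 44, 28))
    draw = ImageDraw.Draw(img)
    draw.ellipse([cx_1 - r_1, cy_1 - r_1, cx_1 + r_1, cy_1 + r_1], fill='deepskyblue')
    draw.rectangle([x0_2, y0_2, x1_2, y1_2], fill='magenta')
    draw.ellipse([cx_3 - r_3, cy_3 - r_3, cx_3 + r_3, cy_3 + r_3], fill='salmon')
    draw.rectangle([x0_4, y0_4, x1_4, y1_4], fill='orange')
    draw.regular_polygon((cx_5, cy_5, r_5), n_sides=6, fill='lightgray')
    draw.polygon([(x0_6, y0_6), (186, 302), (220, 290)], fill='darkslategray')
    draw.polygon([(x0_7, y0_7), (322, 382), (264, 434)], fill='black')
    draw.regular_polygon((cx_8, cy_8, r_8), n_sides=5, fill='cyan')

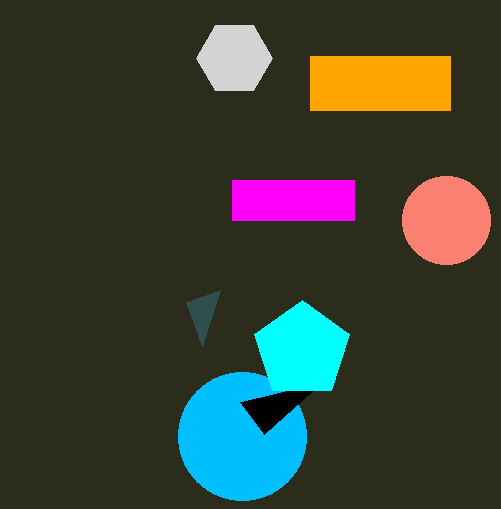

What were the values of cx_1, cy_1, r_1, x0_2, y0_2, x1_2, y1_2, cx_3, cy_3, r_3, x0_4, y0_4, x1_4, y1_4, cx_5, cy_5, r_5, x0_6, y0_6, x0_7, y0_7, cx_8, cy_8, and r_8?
cx_1 = 242
cy_1 = 436
r_1 = 64
x0_2 = 232
y0_2 = 180
x1_2 = 354
y1_2 = 220
cx_3 = 446
cy_3 = 220
r_3 = 44
x0_4 = 310
y0_4 = 56
x1_4 = 450
y1_4 = 110
cx_5 = 234
cy_5 = 58
r_5 = 38
x0_6 = 202
y0_6 = 346
x0_7 = 240
y0_7 = 402
cx_8 = 302
cy_8 = 350
r_8 = 50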